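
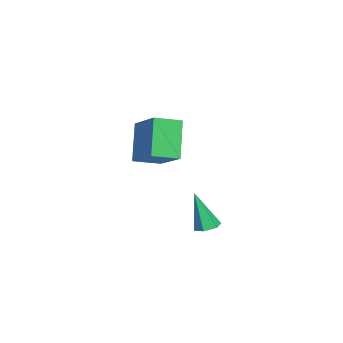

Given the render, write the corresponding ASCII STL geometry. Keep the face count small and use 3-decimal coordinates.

solid 
facet normal -0.001 0.287 -0.958
outer loop
vertex 2.687 1.915 -0.575
vertex 2.109 1.963 -0.56
vertex 2.441 2.418 -0.424
endloop
endfacet
facet normal 0.876 0.320 0.362
outer loop
vertex 2.687 1.915 -0.575
vertex 2.441 2.418 -0.424
vertex 2.111 1.417 1.26
endloop
endfacet
facet normal -0.001 0.287 -0.958
outer loop
vertex 2.441 2.418 -0.424
vertex 2.109 1.963 -0.56
vertex 1.863 2.466 -0.409
endloop
endfacet
facet normal 0.084 0.849 0.521
outer loop
vertex 2.441 2.418 -0.424
vertex 1.863 2.466 -0.409
vertex 2.111 1.417 1.26
endloop
endfacet
facet normal -0.002 0.287 -0.958
outer loop
vertex 1.863 2.466 -0.409
vertex 2.109 1.963 -0.56
vertex 1.531 2.01 -0.545
endloop
endfacet
facet normal -0.793 0.456 0.405
outer loop
vertex 1.863 2.466 -0.409
vertex 1.531 2.01 -0.545
vertex 2.111 1.417 1.26
endloop
endfacet
facet normal -0.002 0.287 -0.958
outer loop
vertex 1.531 2.01 -0.545
vertex 2.109 1.963 -0.56
vertex 1.777 1.507 -0.696
endloop
endfacet
facet normal -0.875 -0.466 0.128
outer loop
vertex 1.531 2.01 -0.545
vertex 1.777 1.507 -0.696
vertex 2.111 1.417 1.26
endloop
endfacet
facet normal -0.002 0.287 -0.958
outer loop
vertex 1.777 1.507 -0.696
vertex 2.109 1.963 -0.56
vertex 2.354 1.46 -0.711
endloop
endfacet
facet normal -0.082 -0.996 -0.032
outer loop
vertex 1.777 1.507 -0.696
vertex 2.354 1.46 -0.711
vertex 2.111 1.417 1.26
endloop
endfacet
facet normal -0.001 0.287 -0.958
outer loop
vertex 2.354 1.46 -0.711
vertex 2.109 1.963 -0.56
vertex 2.687 1.915 -0.575
endloop
endfacet
facet normal 0.792 -0.605 0.084
outer loop
vertex 2.354 1.46 -0.711
vertex 2.687 1.915 -0.575
vertex 2.111 1.417 1.26
endloop
endfacet
facet normal -0.704 -0.568 -0.426
outer loop
vertex -3.6 -2.362 3.026
vertex -4.297 -1.262 2.711
vertex -2.566 -2.243 1.156
endloop
endfacet
facet normal 0.520 -0.821 0.235
outer loop
vertex -1.123 -1.078 2.029
vertex -3.6 -2.362 3.026
vertex -2.566 -2.243 1.156
endloop
endfacet
facet normal -0.704 -0.568 -0.426
outer loop
vertex -2.566 -2.243 1.156
vertex -4.297 -1.262 2.711
vertex -3.263 -1.142 0.841
endloop
endfacet
facet normal 0.483 0.056 -0.874
outer loop
vertex -3.263 -1.142 0.841
vertex -1.123 -1.078 2.029
vertex -2.566 -2.243 1.156
endloop
endfacet
facet normal -0.483 -0.056 0.874
outer loop
vertex -3.6 -2.362 3.026
vertex -2.854 -0.097 3.584
vertex -4.297 -1.262 2.711
endloop
endfacet
facet normal 0.520 -0.821 0.235
outer loop
vertex -2.157 -1.198 3.899
vertex -3.6 -2.362 3.026
vertex -1.123 -1.078 2.029
endloop
endfacet
facet normal -0.483 -0.056 0.874
outer loop
vertex -2.157 -1.198 3.899
vertex -2.854 -0.097 3.584
vertex -3.6 -2.362 3.026
endloop
endfacet
facet normal -0.520 0.821 -0.235
outer loop
vertex -4.297 -1.262 2.711
vertex -2.854 -0.097 3.584
vertex -3.263 -1.142 0.841
endloop
endfacet
facet normal 0.483 0.056 -0.874
outer loop
vertex -1.82 0.022 1.714
vertex -1.123 -1.078 2.029
vertex -3.263 -1.142 0.841
endloop
endfacet
facet normal -0.520 0.821 -0.235
outer loop
vertex -3.263 -1.142 0.841
vertex -2.854 -0.097 3.584
vertex -1.82 0.022 1.714
endloop
endfacet
facet normal 0.704 0.568 0.426
outer loop
vertex -1.82 0.022 1.714
vertex -2.157 -1.198 3.899
vertex -1.123 -1.078 2.029
endloop
endfacet
facet normal 0.705 0.568 0.426
outer loop
vertex -2.854 -0.097 3.584
vertex -2.157 -1.198 3.899
vertex -1.82 0.022 1.714
endloop
endfacet

endsolid


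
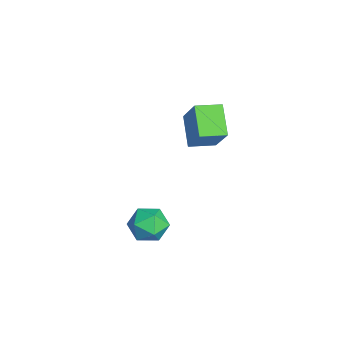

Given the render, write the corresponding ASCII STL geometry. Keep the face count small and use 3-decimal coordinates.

solid 
facet normal -0.596 -0.159 -0.787
outer loop
vertex -3.06 1.372 -1.849
vertex -3.171 2.309 -1.954
vertex -2.059 1.403 -2.613
endloop
endfacet
facet normal 0.116 -0.987 0.112
outer loop
vertex -1.129 1.651 -1.386
vertex -3.06 1.372 -1.849
vertex -2.059 1.403 -2.613
endloop
endfacet
facet normal -0.596 -0.159 -0.787
outer loop
vertex -2.059 1.403 -2.613
vertex -3.171 2.309 -1.954
vertex -2.17 2.341 -2.719
endloop
endfacet
facet normal 0.794 0.025 -0.607
outer loop
vertex -2.17 2.341 -2.719
vertex -1.129 1.651 -1.386
vertex -2.059 1.403 -2.613
endloop
endfacet
facet normal -0.794 -0.026 0.607
outer loop
vertex -3.06 1.372 -1.849
vertex -2.241 2.557 -0.727
vertex -3.171 2.309 -1.954
endloop
endfacet
facet normal 0.116 -0.987 0.111
outer loop
vertex -2.13 1.619 -0.621
vertex -3.06 1.372 -1.849
vertex -1.129 1.651 -1.386
endloop
endfacet
facet normal -0.794 -0.025 0.607
outer loop
vertex -2.13 1.619 -0.621
vertex -2.241 2.557 -0.727
vertex -3.06 1.372 -1.849
endloop
endfacet
facet normal -0.117 0.987 -0.111
outer loop
vertex -3.171 2.309 -1.954
vertex -2.241 2.557 -0.727
vertex -2.17 2.341 -2.719
endloop
endfacet
facet normal 0.794 0.026 -0.607
outer loop
vertex -1.24 2.588 -1.491
vertex -1.129 1.651 -1.386
vertex -2.17 2.341 -2.719
endloop
endfacet
facet normal -0.115 0.987 -0.111
outer loop
vertex -2.17 2.341 -2.719
vertex -2.241 2.557 -0.727
vertex -1.24 2.588 -1.491
endloop
endfacet
facet normal 0.596 0.159 0.787
outer loop
vertex -1.24 2.588 -1.491
vertex -2.13 1.619 -0.621
vertex -1.129 1.651 -1.386
endloop
endfacet
facet normal 0.596 0.159 0.787
outer loop
vertex -2.241 2.557 -0.727
vertex -2.13 1.619 -0.621
vertex -1.24 2.588 -1.491
endloop
endfacet
facet normal 0.111 0.866 -0.488
outer loop
vertex 1.839 -0.008 -3.881
vertex 1.161 0.178 -3.705
vertex 1.711 0.355 -3.266
endloop
endfacet
facet normal 0.734 0.640 -0.225
outer loop
vertex 1.839 -0.008 -3.881
vertex 1.711 0.355 -3.266
vertex 2.187 -0.193 -3.272
endloop
endfacet
facet normal 0.868 -0.005 -0.497
outer loop
vertex 1.839 -0.008 -3.881
vertex 2.187 -0.193 -3.272
vertex 1.931 -0.708 -3.714
endloop
endfacet
facet normal 0.326 -0.179 -0.928
outer loop
vertex 1.839 -0.008 -3.881
vertex 1.931 -0.708 -3.714
vertex 1.297 -0.479 -3.981
endloop
endfacet
facet normal -0.141 0.358 -0.923
outer loop
vertex 1.839 -0.008 -3.881
vertex 1.297 -0.479 -3.981
vertex 1.161 0.178 -3.705
endloop
endfacet
facet normal 0.664 0.571 0.483
outer loop
vertex 2.187 -0.193 -3.272
vertex 1.711 0.355 -3.266
vertex 1.723 -0.121 -2.719
endloop
endfacet
facet normal -0.346 0.936 0.056
outer loop
vertex 1.711 0.355 -3.266
vertex 1.161 0.178 -3.705
vertex 1.089 0.108 -2.986
endloop
endfacet
facet normal -0.753 0.116 -0.647
outer loop
vertex 1.161 0.178 -3.705
vertex 1.297 -0.479 -3.981
vertex 0.833 -0.407 -3.428
endloop
endfacet
facet normal 0.004 -0.754 -0.656
outer loop
vertex 1.297 -0.479 -3.981
vertex 1.931 -0.708 -3.714
vertex 1.309 -0.955 -3.434
endloop
endfacet
facet normal 0.880 -0.473 0.042
outer loop
vertex 1.931 -0.708 -3.714
vertex 2.187 -0.193 -3.272
vertex 1.859 -0.778 -2.995
endloop
endfacet
facet normal -0.326 0.179 0.928
outer loop
vertex 1.181 -0.592 -2.819
vertex 1.723 -0.121 -2.719
vertex 1.089 0.108 -2.986
endloop
endfacet
facet normal -0.868 0.005 0.497
outer loop
vertex 1.181 -0.592 -2.819
vertex 1.089 0.108 -2.986
vertex 0.833 -0.407 -3.428
endloop
endfacet
facet normal -0.734 -0.640 0.225
outer loop
vertex 1.181 -0.592 -2.819
vertex 0.833 -0.407 -3.428
vertex 1.309 -0.955 -3.434
endloop
endfacet
facet normal -0.111 -0.866 0.488
outer loop
vertex 1.181 -0.592 -2.819
vertex 1.309 -0.955 -3.434
vertex 1.859 -0.778 -2.995
endloop
endfacet
facet normal 0.141 -0.358 0.923
outer loop
vertex 1.181 -0.592 -2.819
vertex 1.859 -0.778 -2.995
vertex 1.723 -0.121 -2.719
endloop
endfacet
facet normal -0.004 0.754 0.656
outer loop
vertex 1.089 0.108 -2.986
vertex 1.723 -0.121 -2.719
vertex 1.711 0.355 -3.266
endloop
endfacet
facet normal -0.880 0.473 -0.042
outer loop
vertex 0.833 -0.407 -3.428
vertex 1.089 0.108 -2.986
vertex 1.161 0.178 -3.705
endloop
endfacet
facet normal -0.664 -0.571 -0.483
outer loop
vertex 1.309 -0.955 -3.434
vertex 0.833 -0.407 -3.428
vertex 1.297 -0.479 -3.981
endloop
endfacet
facet normal 0.346 -0.936 -0.056
outer loop
vertex 1.859 -0.778 -2.995
vertex 1.309 -0.955 -3.434
vertex 1.931 -0.708 -3.714
endloop
endfacet
facet normal 0.753 -0.116 0.647
outer loop
vertex 1.723 -0.121 -2.719
vertex 1.859 -0.778 -2.995
vertex 2.187 -0.193 -3.272
endloop
endfacet

endsolid


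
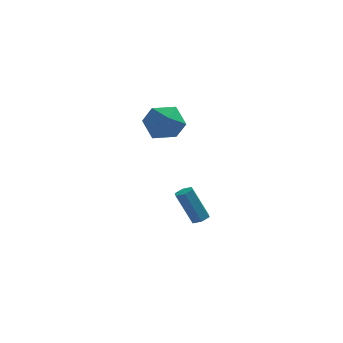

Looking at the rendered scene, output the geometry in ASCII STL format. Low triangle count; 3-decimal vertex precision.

solid 
facet normal -0.909 -0.168 0.380
outer loop
vertex -2.648 -1.296 2.838
vertex -2.337 -2.464 3.066
vertex -2.141 -1.598 3.917
endloop
endfacet
facet normal -0.714 0.512 0.479
outer loop
vertex -2.648 -1.296 2.838
vertex -2.141 -1.598 3.917
vertex -1.791 -0.57 3.34
endloop
endfacet
facet normal -0.581 0.798 -0.161
outer loop
vertex -2.648 -1.296 2.838
vertex -1.791 -0.57 3.34
vertex -1.772 -0.8 2.131
endloop
endfacet
facet normal -0.696 0.295 -0.655
outer loop
vertex -2.648 -1.296 2.838
vertex -1.772 -0.8 2.131
vertex -2.109 -1.971 1.962
endloop
endfacet
facet normal -0.898 -0.302 -0.320
outer loop
vertex -2.648 -1.296 2.838
vertex -2.109 -1.971 1.962
vertex -2.337 -2.464 3.066
endloop
endfacet
facet normal -0.106 0.514 0.851
outer loop
vertex -1.791 -0.57 3.34
vertex -2.141 -1.598 3.917
vertex -0.951 -1.289 3.878
endloop
endfacet
facet normal -0.422 -0.585 0.692
outer loop
vertex -2.141 -1.598 3.917
vertex -2.337 -2.464 3.066
vertex -1.288 -2.46 3.709
endloop
endfacet
facet normal -0.403 -0.802 -0.441
outer loop
vertex -2.337 -2.464 3.066
vertex -2.109 -1.971 1.962
vertex -1.269 -2.69 2.5
endloop
endfacet
facet normal -0.075 0.163 -0.984
outer loop
vertex -2.109 -1.971 1.962
vertex -1.772 -0.8 2.131
vertex -0.919 -1.662 1.923
endloop
endfacet
facet normal 0.109 0.977 -0.184
outer loop
vertex -1.772 -0.8 2.131
vertex -1.791 -0.57 3.34
vertex -0.723 -0.796 2.774
endloop
endfacet
facet normal 0.696 -0.295 0.655
outer loop
vertex -0.412 -1.964 3.002
vertex -0.951 -1.289 3.878
vertex -1.288 -2.46 3.709
endloop
endfacet
facet normal 0.581 -0.798 0.161
outer loop
vertex -0.412 -1.964 3.002
vertex -1.288 -2.46 3.709
vertex -1.269 -2.69 2.5
endloop
endfacet
facet normal 0.714 -0.512 -0.479
outer loop
vertex -0.412 -1.964 3.002
vertex -1.269 -2.69 2.5
vertex -0.919 -1.662 1.923
endloop
endfacet
facet normal 0.909 0.168 -0.380
outer loop
vertex -0.412 -1.964 3.002
vertex -0.919 -1.662 1.923
vertex -0.723 -0.796 2.774
endloop
endfacet
facet normal 0.898 0.302 0.320
outer loop
vertex -0.412 -1.964 3.002
vertex -0.723 -0.796 2.774
vertex -0.951 -1.289 3.878
endloop
endfacet
facet normal 0.075 -0.163 0.984
outer loop
vertex -1.288 -2.46 3.709
vertex -0.951 -1.289 3.878
vertex -2.141 -1.598 3.917
endloop
endfacet
facet normal -0.109 -0.977 0.184
outer loop
vertex -1.269 -2.69 2.5
vertex -1.288 -2.46 3.709
vertex -2.337 -2.464 3.066
endloop
endfacet
facet normal 0.106 -0.514 -0.851
outer loop
vertex -0.919 -1.662 1.923
vertex -1.269 -2.69 2.5
vertex -2.109 -1.971 1.962
endloop
endfacet
facet normal 0.422 0.585 -0.692
outer loop
vertex -0.723 -0.796 2.774
vertex -0.919 -1.662 1.923
vertex -1.772 -0.8 2.131
endloop
endfacet
facet normal 0.403 0.802 0.441
outer loop
vertex -0.951 -1.289 3.878
vertex -0.723 -0.796 2.774
vertex -1.791 -0.57 3.34
endloop
endfacet
facet normal 0.428 -0.162 -0.889
outer loop
vertex 0.779 -1.537 -4.084
vertex 0.321 -1.366 -4.336
vertex 0.717 -1.005 -4.211
endloop
endfacet
facet normal 0.897 0.199 0.396
outer loop
vertex 0.779 -1.537 -4.084
vertex 0.717 -1.005 -4.211
vertex -0.103 -1.205 -2.252
endloop
endfacet
facet normal 0.897 0.199 0.396
outer loop
vertex -0.103 -1.205 -2.252
vertex 0.717 -1.005 -4.211
vertex -0.165 -0.674 -2.379
endloop
endfacet
facet normal -0.428 0.163 0.889
outer loop
vertex -0.103 -1.205 -2.252
vertex -0.165 -0.674 -2.379
vertex -0.561 -1.034 -2.504
endloop
endfacet
facet normal 0.427 -0.161 -0.890
outer loop
vertex 0.717 -1.005 -4.211
vertex 0.321 -1.366 -4.336
vertex 0.259 -0.834 -4.462
endloop
endfacet
facet normal 0.350 0.937 -0.001
outer loop
vertex 0.717 -1.005 -4.211
vertex 0.259 -0.834 -4.462
vertex -0.165 -0.674 -2.379
endloop
endfacet
facet normal 0.350 0.937 -0.001
outer loop
vertex -0.165 -0.674 -2.379
vertex 0.259 -0.834 -4.462
vertex -0.623 -0.503 -2.63
endloop
endfacet
facet normal -0.427 0.161 0.890
outer loop
vertex -0.165 -0.674 -2.379
vertex -0.623 -0.503 -2.63
vertex -0.561 -1.034 -2.504
endloop
endfacet
facet normal 0.429 -0.161 -0.889
outer loop
vertex 0.259 -0.834 -4.462
vertex 0.321 -1.366 -4.336
vertex -0.137 -1.195 -4.588
endloop
endfacet
facet normal -0.546 0.738 -0.396
outer loop
vertex 0.259 -0.834 -4.462
vertex -0.137 -1.195 -4.588
vertex -0.623 -0.503 -2.63
endloop
endfacet
facet normal -0.545 0.739 -0.396
outer loop
vertex -0.623 -0.503 -2.63
vertex -0.137 -1.195 -4.588
vertex -1.019 -0.863 -2.756
endloop
endfacet
facet normal -0.429 0.161 0.889
outer loop
vertex -0.623 -0.503 -2.63
vertex -1.019 -0.863 -2.756
vertex -0.561 -1.034 -2.504
endloop
endfacet
facet normal 0.428 -0.163 -0.889
outer loop
vertex -0.137 -1.195 -4.588
vertex 0.321 -1.366 -4.336
vertex -0.075 -1.726 -4.461
endloop
endfacet
facet normal -0.897 -0.199 -0.396
outer loop
vertex -0.137 -1.195 -4.588
vertex -0.075 -1.726 -4.461
vertex -1.019 -0.863 -2.756
endloop
endfacet
facet normal -0.897 -0.199 -0.396
outer loop
vertex -1.019 -0.863 -2.756
vertex -0.075 -1.726 -4.461
vertex -0.957 -1.395 -2.629
endloop
endfacet
facet normal -0.428 0.162 0.889
outer loop
vertex -1.019 -0.863 -2.756
vertex -0.957 -1.395 -2.629
vertex -0.561 -1.034 -2.504
endloop
endfacet
facet normal 0.427 -0.161 -0.890
outer loop
vertex -0.075 -1.726 -4.461
vertex 0.321 -1.366 -4.336
vertex 0.383 -1.897 -4.21
endloop
endfacet
facet normal -0.350 -0.937 0.001
outer loop
vertex -0.075 -1.726 -4.461
vertex 0.383 -1.897 -4.21
vertex -0.957 -1.395 -2.629
endloop
endfacet
facet normal -0.350 -0.937 0.001
outer loop
vertex -0.957 -1.395 -2.629
vertex 0.383 -1.897 -4.21
vertex -0.499 -1.566 -2.378
endloop
endfacet
facet normal -0.427 0.161 0.890
outer loop
vertex -0.957 -1.395 -2.629
vertex -0.499 -1.566 -2.378
vertex -0.561 -1.034 -2.504
endloop
endfacet
facet normal 0.429 -0.161 -0.889
outer loop
vertex 0.383 -1.897 -4.21
vertex 0.321 -1.366 -4.336
vertex 0.779 -1.537 -4.084
endloop
endfacet
facet normal 0.545 -0.739 0.396
outer loop
vertex 0.383 -1.897 -4.21
vertex 0.779 -1.537 -4.084
vertex -0.499 -1.566 -2.378
endloop
endfacet
facet normal 0.546 -0.738 0.397
outer loop
vertex -0.499 -1.566 -2.378
vertex 0.779 -1.537 -4.084
vertex -0.103 -1.205 -2.252
endloop
endfacet
facet normal -0.429 0.161 0.889
outer loop
vertex -0.499 -1.566 -2.378
vertex -0.103 -1.205 -2.252
vertex -0.561 -1.034 -2.504
endloop
endfacet

endsolid


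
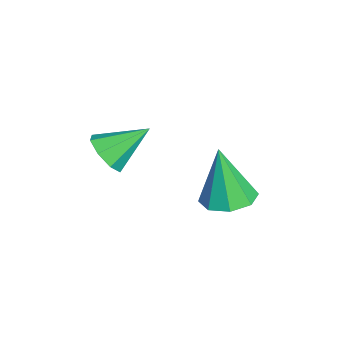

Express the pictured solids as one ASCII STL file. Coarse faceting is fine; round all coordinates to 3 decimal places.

solid 
facet normal 0.189 -0.799 -0.570
outer loop
vertex 2.274 -3.628 0.02
vertex 1.776 -3.461 -0.379
vertex 2.421 -3.325 -0.356
endloop
endfacet
facet normal 0.773 0.311 0.553
outer loop
vertex 2.274 -3.628 0.02
vertex 2.421 -3.325 -0.356
vertex 1.524 -2.399 0.379
endloop
endfacet
facet normal 0.189 -0.799 -0.570
outer loop
vertex 2.421 -3.325 -0.356
vertex 1.776 -3.461 -0.379
vertex 2.191 -3.101 -0.746
endloop
endfacet
facet normal 0.712 0.702 -0.016
outer loop
vertex 2.421 -3.325 -0.356
vertex 2.191 -3.101 -0.746
vertex 1.524 -2.399 0.379
endloop
endfacet
facet normal 0.190 -0.800 -0.570
outer loop
vertex 2.191 -3.101 -0.746
vertex 1.776 -3.461 -0.379
vertex 1.717 -3.089 -0.921
endloop
endfacet
facet normal 0.184 0.879 -0.439
outer loop
vertex 2.191 -3.101 -0.746
vertex 1.717 -3.089 -0.921
vertex 1.524 -2.399 0.379
endloop
endfacet
facet normal 0.191 -0.799 -0.570
outer loop
vertex 1.717 -3.089 -0.921
vertex 1.776 -3.461 -0.379
vertex 1.278 -3.295 -0.779
endloop
endfacet
facet normal -0.495 0.735 -0.464
outer loop
vertex 1.717 -3.089 -0.921
vertex 1.278 -3.295 -0.779
vertex 1.524 -2.399 0.379
endloop
endfacet
facet normal 0.191 -0.799 -0.570
outer loop
vertex 1.278 -3.295 -0.779
vertex 1.776 -3.461 -0.379
vertex 1.131 -3.598 -0.403
endloop
endfacet
facet normal -0.931 0.356 -0.077
outer loop
vertex 1.278 -3.295 -0.779
vertex 1.131 -3.598 -0.403
vertex 1.524 -2.399 0.379
endloop
endfacet
facet normal 0.191 -0.799 -0.570
outer loop
vertex 1.131 -3.598 -0.403
vertex 1.776 -3.461 -0.379
vertex 1.362 -3.821 -0.013
endloop
endfacet
facet normal -0.869 -0.037 0.494
outer loop
vertex 1.131 -3.598 -0.403
vertex 1.362 -3.821 -0.013
vertex 1.524 -2.399 0.379
endloop
endfacet
facet normal 0.189 -0.799 -0.572
outer loop
vertex 1.362 -3.821 -0.013
vertex 1.776 -3.461 -0.379
vertex 1.836 -3.834 0.162
endloop
endfacet
facet normal -0.344 -0.213 0.915
outer loop
vertex 1.362 -3.821 -0.013
vertex 1.836 -3.834 0.162
vertex 1.524 -2.399 0.379
endloop
endfacet
facet normal 0.190 -0.798 -0.571
outer loop
vertex 1.836 -3.834 0.162
vertex 1.776 -3.461 -0.379
vertex 2.274 -3.628 0.02
endloop
endfacet
facet normal 0.337 -0.069 0.939
outer loop
vertex 1.836 -3.834 0.162
vertex 2.274 -3.628 0.02
vertex 1.524 -2.399 0.379
endloop
endfacet
facet normal 0.127 0.152 -0.980
outer loop
vertex 1.708 -0.956 -2.602
vertex 1.131 -0.446 -2.598
vertex 1.893 -0.408 -2.493
endloop
endfacet
facet normal 0.824 -0.364 0.434
outer loop
vertex 1.708 -0.956 -2.602
vertex 1.893 -0.408 -2.493
vertex 0.909 -0.714 -0.882
endloop
endfacet
facet normal 0.127 0.153 -0.980
outer loop
vertex 1.893 -0.408 -2.493
vertex 1.131 -0.446 -2.598
vertex 1.632 0.118 -2.445
endloop
endfacet
facet normal 0.774 0.335 0.537
outer loop
vertex 1.893 -0.408 -2.493
vertex 1.632 0.118 -2.445
vertex 0.909 -0.714 -0.882
endloop
endfacet
facet normal 0.127 0.153 -0.980
outer loop
vertex 1.632 0.118 -2.445
vertex 1.131 -0.446 -2.598
vertex 1.077 0.314 -2.486
endloop
endfacet
facet normal 0.244 0.805 0.541
outer loop
vertex 1.632 0.118 -2.445
vertex 1.077 0.314 -2.486
vertex 0.909 -0.714 -0.882
endloop
endfacet
facet normal 0.127 0.153 -0.980
outer loop
vertex 1.077 0.314 -2.486
vertex 1.131 -0.446 -2.598
vertex 0.554 0.064 -2.593
endloop
endfacet
facet normal -0.459 0.769 0.445
outer loop
vertex 1.077 0.314 -2.486
vertex 0.554 0.064 -2.593
vertex 0.909 -0.714 -0.882
endloop
endfacet
facet normal 0.126 0.152 -0.980
outer loop
vertex 0.554 0.064 -2.593
vertex 1.131 -0.446 -2.598
vertex 0.369 -0.485 -2.702
endloop
endfacet
facet normal -0.919 0.249 0.304
outer loop
vertex 0.554 0.064 -2.593
vertex 0.369 -0.485 -2.702
vertex 0.909 -0.714 -0.882
endloop
endfacet
facet normal 0.126 0.154 -0.980
outer loop
vertex 0.369 -0.485 -2.702
vertex 1.131 -0.446 -2.598
vertex 0.631 -1.011 -2.751
endloop
endfacet
facet normal -0.869 -0.452 0.201
outer loop
vertex 0.369 -0.485 -2.702
vertex 0.631 -1.011 -2.751
vertex 0.909 -0.714 -0.882
endloop
endfacet
facet normal 0.128 0.152 -0.980
outer loop
vertex 0.631 -1.011 -2.751
vertex 1.131 -0.446 -2.598
vertex 1.185 -1.206 -2.709
endloop
endfacet
facet normal -0.339 -0.920 0.197
outer loop
vertex 0.631 -1.011 -2.751
vertex 1.185 -1.206 -2.709
vertex 0.909 -0.714 -0.882
endloop
endfacet
facet normal 0.128 0.152 -0.980
outer loop
vertex 1.185 -1.206 -2.709
vertex 1.131 -0.446 -2.598
vertex 1.708 -0.956 -2.602
endloop
endfacet
facet normal 0.363 -0.885 0.293
outer loop
vertex 1.185 -1.206 -2.709
vertex 1.708 -0.956 -2.602
vertex 0.909 -0.714 -0.882
endloop
endfacet

endsolid


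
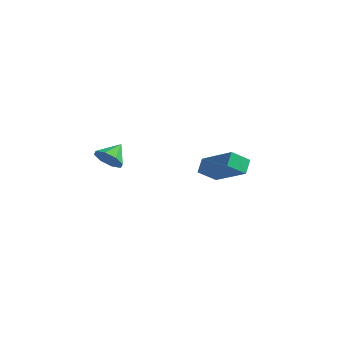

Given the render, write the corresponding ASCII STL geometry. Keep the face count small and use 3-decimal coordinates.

solid 
facet normal -0.499 -0.636 0.589
outer loop
vertex 2.696 1.771 2.183
vertex 0.868 2.143 1.037
vertex 2.894 1.131 1.66
endloop
endfacet
facet normal 0.835 -0.169 0.523
outer loop
vertex 3.432 1.817 1.023
vertex 2.696 1.771 2.183
vertex 2.894 1.131 1.66
endloop
endfacet
facet normal -0.499 -0.635 0.590
outer loop
vertex 2.894 1.131 1.66
vertex 0.868 2.143 1.037
vertex 1.065 1.503 0.514
endloop
endfacet
facet normal 0.232 -0.753 -0.615
outer loop
vertex 1.065 1.503 0.514
vertex 3.432 1.817 1.023
vertex 2.894 1.131 1.66
endloop
endfacet
facet normal -0.232 0.753 0.615
outer loop
vertex 2.696 1.771 2.183
vertex 1.406 2.829 0.4
vertex 0.868 2.143 1.037
endloop
endfacet
facet normal 0.835 -0.170 0.523
outer loop
vertex 3.235 2.457 1.546
vertex 2.696 1.771 2.183
vertex 3.432 1.817 1.023
endloop
endfacet
facet normal -0.232 0.754 0.615
outer loop
vertex 3.235 2.457 1.546
vertex 1.406 2.829 0.4
vertex 2.696 1.771 2.183
endloop
endfacet
facet normal -0.835 0.170 -0.523
outer loop
vertex 0.868 2.143 1.037
vertex 1.406 2.829 0.4
vertex 1.065 1.503 0.514
endloop
endfacet
facet normal 0.232 -0.754 -0.615
outer loop
vertex 1.604 2.189 -0.123
vertex 3.432 1.817 1.023
vertex 1.065 1.503 0.514
endloop
endfacet
facet normal -0.835 0.170 -0.524
outer loop
vertex 1.065 1.503 0.514
vertex 1.406 2.829 0.4
vertex 1.604 2.189 -0.123
endloop
endfacet
facet normal 0.499 0.635 -0.590
outer loop
vertex 1.604 2.189 -0.123
vertex 3.235 2.457 1.546
vertex 3.432 1.817 1.023
endloop
endfacet
facet normal 0.499 0.636 -0.589
outer loop
vertex 1.406 2.829 0.4
vertex 3.235 2.457 1.546
vertex 1.604 2.189 -0.123
endloop
endfacet
facet normal -0.021 -0.854 -0.520
outer loop
vertex 1.031 -4.054 3.446
vertex 0.309 -4.098 3.547
vertex 0.742 -3.8 3.04
endloop
endfacet
facet normal 0.731 0.675 -0.098
outer loop
vertex 1.031 -4.054 3.446
vertex 0.742 -3.8 3.04
vertex 0.331 -3.202 4.093
endloop
endfacet
facet normal -0.021 -0.854 -0.520
outer loop
vertex 0.742 -3.8 3.04
vertex 0.309 -4.098 3.547
vertex 0.2 -3.721 2.932
endloop
endfacet
facet normal 0.212 0.883 -0.419
outer loop
vertex 0.742 -3.8 3.04
vertex 0.2 -3.721 2.932
vertex 0.331 -3.202 4.093
endloop
endfacet
facet normal -0.019 -0.854 -0.520
outer loop
vertex 0.2 -3.721 2.932
vertex 0.309 -4.098 3.547
vertex -0.278 -3.863 3.183
endloop
endfacet
facet normal -0.424 0.844 -0.329
outer loop
vertex 0.2 -3.721 2.932
vertex -0.278 -3.863 3.183
vertex 0.331 -3.202 4.093
endloop
endfacet
facet normal -0.021 -0.855 -0.519
outer loop
vertex -0.278 -3.863 3.183
vertex 0.309 -4.098 3.547
vertex -0.412 -4.142 3.648
endloop
endfacet
facet normal -0.805 0.581 0.117
outer loop
vertex -0.278 -3.863 3.183
vertex -0.412 -4.142 3.648
vertex 0.331 -3.202 4.093
endloop
endfacet
facet normal -0.021 -0.854 -0.520
outer loop
vertex -0.412 -4.142 3.648
vertex 0.309 -4.098 3.547
vertex -0.124 -4.396 4.054
endloop
endfacet
facet normal -0.710 0.249 0.659
outer loop
vertex -0.412 -4.142 3.648
vertex -0.124 -4.396 4.054
vertex 0.331 -3.202 4.093
endloop
endfacet
facet normal -0.022 -0.853 -0.521
outer loop
vertex -0.124 -4.396 4.054
vertex 0.309 -4.098 3.547
vertex 0.418 -4.476 4.162
endloop
endfacet
facet normal -0.190 0.040 0.981
outer loop
vertex -0.124 -4.396 4.054
vertex 0.418 -4.476 4.162
vertex 0.331 -3.202 4.093
endloop
endfacet
facet normal -0.020 -0.853 -0.521
outer loop
vertex 0.418 -4.476 4.162
vertex 0.309 -4.098 3.547
vertex 0.897 -4.334 3.911
endloop
endfacet
facet normal 0.444 0.079 0.892
outer loop
vertex 0.418 -4.476 4.162
vertex 0.897 -4.334 3.911
vertex 0.331 -3.202 4.093
endloop
endfacet
facet normal -0.021 -0.854 -0.520
outer loop
vertex 0.897 -4.334 3.911
vertex 0.309 -4.098 3.547
vertex 1.031 -4.054 3.446
endloop
endfacet
facet normal 0.828 0.342 0.445
outer loop
vertex 0.897 -4.334 3.911
vertex 1.031 -4.054 3.446
vertex 0.331 -3.202 4.093
endloop
endfacet

endsolid


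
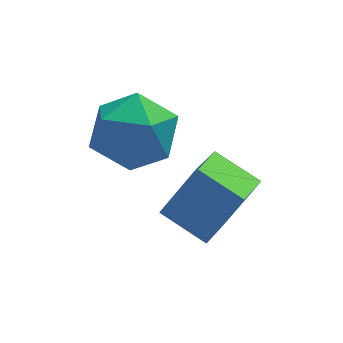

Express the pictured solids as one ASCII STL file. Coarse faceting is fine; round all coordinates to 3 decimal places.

solid 
facet normal -0.701 0.602 0.382
outer loop
vertex -1.688 -2.65 3.49
vertex -1.048 -1.55 2.93
vertex -2.571 -2.822 2.142
endloop
endfacet
facet normal -0.461 -0.791 0.403
outer loop
vertex -1.632 -3.63 1.63
vertex -1.688 -2.65 3.49
vertex -2.571 -2.822 2.142
endloop
endfacet
facet normal -0.701 0.603 0.382
outer loop
vertex -2.571 -2.822 2.142
vertex -1.048 -1.55 2.93
vertex -1.931 -1.723 1.582
endloop
endfacet
facet normal -0.545 -0.106 -0.832
outer loop
vertex -1.931 -1.723 1.582
vertex -1.632 -3.63 1.63
vertex -2.571 -2.822 2.142
endloop
endfacet
facet normal 0.545 0.106 0.832
outer loop
vertex -1.688 -2.65 3.49
vertex -0.109 -2.358 2.418
vertex -1.048 -1.55 2.93
endloop
endfacet
facet normal -0.460 -0.791 0.403
outer loop
vertex -0.749 -3.457 2.978
vertex -1.688 -2.65 3.49
vertex -1.632 -3.63 1.63
endloop
endfacet
facet normal 0.545 0.106 0.832
outer loop
vertex -0.749 -3.457 2.978
vertex -0.109 -2.358 2.418
vertex -1.688 -2.65 3.49
endloop
endfacet
facet normal 0.461 0.791 -0.403
outer loop
vertex -1.048 -1.55 2.93
vertex -0.109 -2.358 2.418
vertex -1.931 -1.723 1.582
endloop
endfacet
facet normal -0.545 -0.106 -0.832
outer loop
vertex -0.992 -2.53 1.07
vertex -1.632 -3.63 1.63
vertex -1.931 -1.723 1.582
endloop
endfacet
facet normal 0.460 0.791 -0.403
outer loop
vertex -1.931 -1.723 1.582
vertex -0.109 -2.358 2.418
vertex -0.992 -2.53 1.07
endloop
endfacet
facet normal 0.701 -0.602 -0.382
outer loop
vertex -0.992 -2.53 1.07
vertex -0.749 -3.457 2.978
vertex -1.632 -3.63 1.63
endloop
endfacet
facet normal 0.701 -0.603 -0.382
outer loop
vertex -0.109 -2.358 2.418
vertex -0.749 -3.457 2.978
vertex -0.992 -2.53 1.07
endloop
endfacet
facet normal -0.760 0.553 -0.341
outer loop
vertex -3.205 -0.64 2.964
vertex -3.963 -1.385 3.446
vertex -3.573 -0.471 4.058
endloop
endfacet
facet normal -0.188 0.959 -0.211
outer loop
vertex -3.205 -0.64 2.964
vertex -3.573 -0.471 4.058
vertex -2.449 -0.31 3.79
endloop
endfacet
facet normal 0.352 0.713 -0.607
outer loop
vertex -3.205 -0.64 2.964
vertex -2.449 -0.31 3.79
vertex -2.144 -1.124 3.011
endloop
endfacet
facet normal 0.114 0.154 -0.981
outer loop
vertex -3.205 -0.64 2.964
vertex -2.144 -1.124 3.011
vertex -3.08 -1.788 2.798
endloop
endfacet
facet normal -0.574 0.056 -0.817
outer loop
vertex -3.205 -0.64 2.964
vertex -3.08 -1.788 2.798
vertex -3.963 -1.385 3.446
endloop
endfacet
facet normal -0.012 0.879 0.477
outer loop
vertex -2.449 -0.31 3.79
vertex -3.573 -0.471 4.058
vertex -2.74 -0.852 4.782
endloop
endfacet
facet normal -0.938 0.222 0.266
outer loop
vertex -3.573 -0.471 4.058
vertex -3.963 -1.385 3.446
vertex -3.676 -1.516 4.569
endloop
endfacet
facet normal -0.637 -0.583 -0.505
outer loop
vertex -3.963 -1.385 3.446
vertex -3.08 -1.788 2.798
vertex -3.371 -2.33 3.79
endloop
endfacet
facet normal 0.476 -0.424 -0.771
outer loop
vertex -3.08 -1.788 2.798
vertex -2.144 -1.124 3.011
vertex -2.247 -2.169 3.522
endloop
endfacet
facet normal 0.862 0.480 -0.164
outer loop
vertex -2.144 -1.124 3.011
vertex -2.449 -0.31 3.79
vertex -1.857 -1.255 4.134
endloop
endfacet
facet normal -0.114 -0.154 0.981
outer loop
vertex -2.615 -2.0 4.616
vertex -2.74 -0.852 4.782
vertex -3.676 -1.516 4.569
endloop
endfacet
facet normal -0.352 -0.713 0.607
outer loop
vertex -2.615 -2.0 4.616
vertex -3.676 -1.516 4.569
vertex -3.371 -2.33 3.79
endloop
endfacet
facet normal 0.188 -0.959 0.211
outer loop
vertex -2.615 -2.0 4.616
vertex -3.371 -2.33 3.79
vertex -2.247 -2.169 3.522
endloop
endfacet
facet normal 0.760 -0.553 0.341
outer loop
vertex -2.615 -2.0 4.616
vertex -2.247 -2.169 3.522
vertex -1.857 -1.255 4.134
endloop
endfacet
facet normal 0.574 -0.056 0.817
outer loop
vertex -2.615 -2.0 4.616
vertex -1.857 -1.255 4.134
vertex -2.74 -0.852 4.782
endloop
endfacet
facet normal -0.476 0.424 0.771
outer loop
vertex -3.676 -1.516 4.569
vertex -2.74 -0.852 4.782
vertex -3.573 -0.471 4.058
endloop
endfacet
facet normal -0.862 -0.480 0.164
outer loop
vertex -3.371 -2.33 3.79
vertex -3.676 -1.516 4.569
vertex -3.963 -1.385 3.446
endloop
endfacet
facet normal 0.012 -0.879 -0.477
outer loop
vertex -2.247 -2.169 3.522
vertex -3.371 -2.33 3.79
vertex -3.08 -1.788 2.798
endloop
endfacet
facet normal 0.938 -0.222 -0.266
outer loop
vertex -1.857 -1.255 4.134
vertex -2.247 -2.169 3.522
vertex -2.144 -1.124 3.011
endloop
endfacet
facet normal 0.637 0.583 0.505
outer loop
vertex -2.74 -0.852 4.782
vertex -1.857 -1.255 4.134
vertex -2.449 -0.31 3.79
endloop
endfacet

endsolid


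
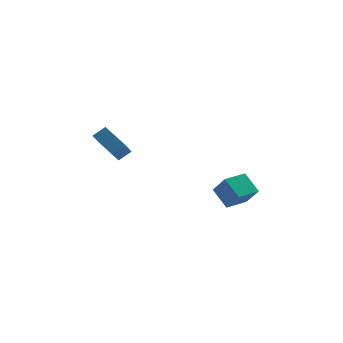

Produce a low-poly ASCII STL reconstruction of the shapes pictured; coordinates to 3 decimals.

solid 
facet normal -0.887 -0.455 0.078
outer loop
vertex 2.449 2.007 -0.08
vertex 1.967 2.741 -1.271
vertex 2.934 0.912 -0.95
endloop
endfacet
facet normal 0.326 -0.495 0.805
outer loop
vertex 4.273 1.599 -1.069
vertex 2.449 2.007 -0.08
vertex 2.934 0.912 -0.95
endloop
endfacet
facet normal -0.887 -0.455 0.079
outer loop
vertex 2.934 0.912 -0.95
vertex 1.967 2.741 -1.271
vertex 2.451 1.646 -2.141
endloop
endfacet
facet normal 0.327 -0.739 -0.588
outer loop
vertex 2.451 1.646 -2.141
vertex 4.273 1.599 -1.069
vertex 2.934 0.912 -0.95
endloop
endfacet
facet normal -0.327 0.740 0.588
outer loop
vertex 2.449 2.007 -0.08
vertex 3.306 3.428 -1.39
vertex 1.967 2.741 -1.271
endloop
endfacet
facet normal 0.326 -0.496 0.805
outer loop
vertex 3.789 2.694 -0.199
vertex 2.449 2.007 -0.08
vertex 4.273 1.599 -1.069
endloop
endfacet
facet normal -0.327 0.740 0.588
outer loop
vertex 3.789 2.694 -0.199
vertex 3.306 3.428 -1.39
vertex 2.449 2.007 -0.08
endloop
endfacet
facet normal -0.326 0.496 -0.805
outer loop
vertex 1.967 2.741 -1.271
vertex 3.306 3.428 -1.39
vertex 2.451 1.646 -2.141
endloop
endfacet
facet normal 0.327 -0.740 -0.588
outer loop
vertex 3.791 2.333 -2.26
vertex 4.273 1.599 -1.069
vertex 2.451 1.646 -2.141
endloop
endfacet
facet normal -0.326 0.496 -0.805
outer loop
vertex 2.451 1.646 -2.141
vertex 3.306 3.428 -1.39
vertex 3.791 2.333 -2.26
endloop
endfacet
facet normal 0.887 0.455 -0.079
outer loop
vertex 3.791 2.333 -2.26
vertex 3.789 2.694 -0.199
vertex 4.273 1.599 -1.069
endloop
endfacet
facet normal 0.887 0.455 -0.079
outer loop
vertex 3.306 3.428 -1.39
vertex 3.789 2.694 -0.199
vertex 3.791 2.333 -2.26
endloop
endfacet
facet normal -0.360 -0.593 0.720
outer loop
vertex -4.104 2.399 4.654
vertex -4.843 2.25 4.162
vertex -3.312 0.988 3.889
endloop
endfacet
facet normal 0.821 0.165 0.546
outer loop
vertex -2.837 1.77 2.938
vertex -4.104 2.399 4.654
vertex -3.312 0.988 3.889
endloop
endfacet
facet normal -0.360 -0.592 0.721
outer loop
vertex -3.312 0.988 3.889
vertex -4.843 2.25 4.162
vertex -4.051 0.839 3.398
endloop
endfacet
facet normal 0.443 -0.788 -0.427
outer loop
vertex -4.051 0.839 3.398
vertex -2.837 1.77 2.938
vertex -3.312 0.988 3.889
endloop
endfacet
facet normal -0.443 0.788 0.427
outer loop
vertex -4.104 2.399 4.654
vertex -4.368 3.032 3.211
vertex -4.843 2.25 4.162
endloop
endfacet
facet normal 0.821 0.166 0.546
outer loop
vertex -3.629 3.181 3.702
vertex -4.104 2.399 4.654
vertex -2.837 1.77 2.938
endloop
endfacet
facet normal -0.443 0.789 0.427
outer loop
vertex -3.629 3.181 3.702
vertex -4.368 3.032 3.211
vertex -4.104 2.399 4.654
endloop
endfacet
facet normal -0.821 -0.165 -0.546
outer loop
vertex -4.843 2.25 4.162
vertex -4.368 3.032 3.211
vertex -4.051 0.839 3.398
endloop
endfacet
facet normal 0.443 -0.788 -0.427
outer loop
vertex -3.576 1.621 2.446
vertex -2.837 1.77 2.938
vertex -4.051 0.839 3.398
endloop
endfacet
facet normal -0.822 -0.165 -0.546
outer loop
vertex -4.051 0.839 3.398
vertex -4.368 3.032 3.211
vertex -3.576 1.621 2.446
endloop
endfacet
facet normal 0.360 0.592 -0.721
outer loop
vertex -3.576 1.621 2.446
vertex -3.629 3.181 3.702
vertex -2.837 1.77 2.938
endloop
endfacet
facet normal 0.359 0.593 -0.721
outer loop
vertex -4.368 3.032 3.211
vertex -3.629 3.181 3.702
vertex -3.576 1.621 2.446
endloop
endfacet

endsolid


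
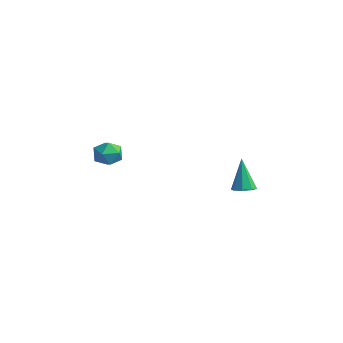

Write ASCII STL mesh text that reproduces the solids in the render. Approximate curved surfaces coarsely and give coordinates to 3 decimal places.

solid 
facet normal 0.239 -0.069 -0.969
outer loop
vertex 2.064 3.167 -1.238
vertex 1.541 3.588 -1.397
vertex 2.207 3.676 -1.239
endloop
endfacet
facet normal 0.823 -0.230 0.519
outer loop
vertex 2.064 3.167 -1.238
vertex 2.207 3.676 -1.239
vertex 1.039 3.732 0.637
endloop
endfacet
facet normal 0.239 -0.068 -0.969
outer loop
vertex 2.207 3.676 -1.239
vertex 1.541 3.588 -1.397
vertex 1.96 4.133 -1.332
endloop
endfacet
facet normal 0.745 0.494 0.449
outer loop
vertex 2.207 3.676 -1.239
vertex 1.96 4.133 -1.332
vertex 1.039 3.732 0.637
endloop
endfacet
facet normal 0.238 -0.068 -0.969
outer loop
vertex 1.96 4.133 -1.332
vertex 1.541 3.588 -1.397
vertex 1.467 4.271 -1.463
endloop
endfacet
facet normal 0.189 0.941 0.280
outer loop
vertex 1.96 4.133 -1.332
vertex 1.467 4.271 -1.463
vertex 1.039 3.732 0.637
endloop
endfacet
facet normal 0.240 -0.068 -0.968
outer loop
vertex 1.467 4.271 -1.463
vertex 1.541 3.588 -1.397
vertex 1.018 4.01 -1.556
endloop
endfacet
facet normal -0.517 0.849 0.113
outer loop
vertex 1.467 4.271 -1.463
vertex 1.018 4.01 -1.556
vertex 1.039 3.732 0.637
endloop
endfacet
facet normal 0.239 -0.069 -0.969
outer loop
vertex 1.018 4.01 -1.556
vertex 1.541 3.588 -1.397
vertex 0.875 3.501 -1.555
endloop
endfacet
facet normal -0.962 0.270 0.043
outer loop
vertex 1.018 4.01 -1.556
vertex 0.875 3.501 -1.555
vertex 1.039 3.732 0.637
endloop
endfacet
facet normal 0.239 -0.068 -0.969
outer loop
vertex 0.875 3.501 -1.555
vertex 1.541 3.588 -1.397
vertex 1.122 3.044 -1.462
endloop
endfacet
facet normal -0.884 -0.454 0.114
outer loop
vertex 0.875 3.501 -1.555
vertex 1.122 3.044 -1.462
vertex 1.039 3.732 0.637
endloop
endfacet
facet normal 0.238 -0.068 -0.969
outer loop
vertex 1.122 3.044 -1.462
vertex 1.541 3.588 -1.397
vertex 1.615 2.906 -1.331
endloop
endfacet
facet normal -0.327 -0.902 0.283
outer loop
vertex 1.122 3.044 -1.462
vertex 1.615 2.906 -1.331
vertex 1.039 3.732 0.637
endloop
endfacet
facet normal 0.240 -0.068 -0.968
outer loop
vertex 1.615 2.906 -1.331
vertex 1.541 3.588 -1.397
vertex 2.064 3.167 -1.238
endloop
endfacet
facet normal 0.377 -0.809 0.450
outer loop
vertex 1.615 2.906 -1.331
vertex 2.064 3.167 -1.238
vertex 1.039 3.732 0.637
endloop
endfacet
facet normal -0.962 0.272 0.002
outer loop
vertex -0.505 -3.1 1.866
vertex -0.745 -3.95 1.887
vertex -0.618 -3.507 2.641
endloop
endfacet
facet normal -0.558 0.766 0.321
outer loop
vertex -0.505 -3.1 1.866
vertex -0.618 -3.507 2.641
vertex 0.066 -2.96 2.525
endloop
endfacet
facet normal -0.069 0.986 -0.150
outer loop
vertex -0.505 -3.1 1.866
vertex 0.066 -2.96 2.525
vertex 0.362 -3.065 1.7
endloop
endfacet
facet normal -0.171 0.629 -0.758
outer loop
vertex -0.505 -3.1 1.866
vertex 0.362 -3.065 1.7
vertex -0.139 -3.676 1.306
endloop
endfacet
facet normal -0.723 0.188 -0.665
outer loop
vertex -0.505 -3.1 1.866
vertex -0.139 -3.676 1.306
vertex -0.745 -3.95 1.887
endloop
endfacet
facet normal -0.216 0.454 0.865
outer loop
vertex 0.066 -2.96 2.525
vertex -0.618 -3.507 2.641
vertex 0.179 -3.724 2.954
endloop
endfacet
facet normal -0.871 -0.346 0.350
outer loop
vertex -0.618 -3.507 2.641
vertex -0.745 -3.95 1.887
vertex -0.322 -4.335 2.56
endloop
endfacet
facet normal -0.483 -0.482 -0.731
outer loop
vertex -0.745 -3.95 1.887
vertex -0.139 -3.676 1.306
vertex -0.026 -4.44 1.735
endloop
endfacet
facet normal 0.410 0.233 -0.882
outer loop
vertex -0.139 -3.676 1.306
vertex 0.362 -3.065 1.7
vertex 0.658 -3.893 1.619
endloop
endfacet
facet normal 0.575 0.812 0.103
outer loop
vertex 0.362 -3.065 1.7
vertex 0.066 -2.96 2.525
vertex 0.785 -3.45 2.373
endloop
endfacet
facet normal 0.171 -0.629 0.758
outer loop
vertex 0.545 -4.3 2.394
vertex 0.179 -3.724 2.954
vertex -0.322 -4.335 2.56
endloop
endfacet
facet normal 0.069 -0.986 0.150
outer loop
vertex 0.545 -4.3 2.394
vertex -0.322 -4.335 2.56
vertex -0.026 -4.44 1.735
endloop
endfacet
facet normal 0.558 -0.766 -0.321
outer loop
vertex 0.545 -4.3 2.394
vertex -0.026 -4.44 1.735
vertex 0.658 -3.893 1.619
endloop
endfacet
facet normal 0.962 -0.272 -0.002
outer loop
vertex 0.545 -4.3 2.394
vertex 0.658 -3.893 1.619
vertex 0.785 -3.45 2.373
endloop
endfacet
facet normal 0.723 -0.188 0.665
outer loop
vertex 0.545 -4.3 2.394
vertex 0.785 -3.45 2.373
vertex 0.179 -3.724 2.954
endloop
endfacet
facet normal -0.410 -0.233 0.882
outer loop
vertex -0.322 -4.335 2.56
vertex 0.179 -3.724 2.954
vertex -0.618 -3.507 2.641
endloop
endfacet
facet normal -0.575 -0.812 -0.103
outer loop
vertex -0.026 -4.44 1.735
vertex -0.322 -4.335 2.56
vertex -0.745 -3.95 1.887
endloop
endfacet
facet normal 0.216 -0.454 -0.865
outer loop
vertex 0.658 -3.893 1.619
vertex -0.026 -4.44 1.735
vertex -0.139 -3.676 1.306
endloop
endfacet
facet normal 0.871 0.346 -0.350
outer loop
vertex 0.785 -3.45 2.373
vertex 0.658 -3.893 1.619
vertex 0.362 -3.065 1.7
endloop
endfacet
facet normal 0.483 0.482 0.731
outer loop
vertex 0.179 -3.724 2.954
vertex 0.785 -3.45 2.373
vertex 0.066 -2.96 2.525
endloop
endfacet

endsolid


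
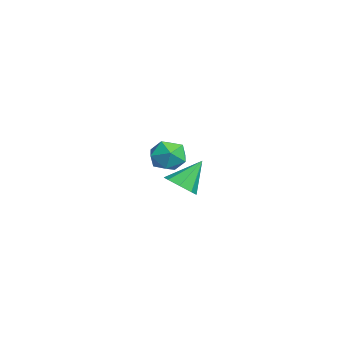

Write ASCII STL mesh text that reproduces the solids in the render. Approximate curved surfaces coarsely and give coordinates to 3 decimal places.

solid 
facet normal 0.227 -0.605 -0.763
outer loop
vertex 2.158 0.763 3.348
vertex 1.472 0.44 3.4
vertex 1.761 1.03 3.018
endloop
endfacet
facet normal 0.535 0.844 0.039
outer loop
vertex 2.158 0.763 3.348
vertex 1.761 1.03 3.018
vertex 1.128 1.36 4.56
endloop
endfacet
facet normal 0.227 -0.605 -0.763
outer loop
vertex 1.761 1.03 3.018
vertex 1.472 0.44 3.4
vertex 1.194 0.951 2.912
endloop
endfacet
facet normal -0.089 0.966 -0.243
outer loop
vertex 1.761 1.03 3.018
vertex 1.194 0.951 2.912
vertex 1.128 1.36 4.56
endloop
endfacet
facet normal 0.227 -0.605 -0.763
outer loop
vertex 1.194 0.951 2.912
vertex 1.472 0.44 3.4
vertex 0.791 0.573 3.092
endloop
endfacet
facet normal -0.716 0.670 -0.195
outer loop
vertex 1.194 0.951 2.912
vertex 0.791 0.573 3.092
vertex 1.128 1.36 4.56
endloop
endfacet
facet normal 0.226 -0.606 -0.762
outer loop
vertex 0.791 0.573 3.092
vertex 1.472 0.44 3.4
vertex 0.786 0.117 3.453
endloop
endfacet
facet normal -0.979 0.132 0.154
outer loop
vertex 0.791 0.573 3.092
vertex 0.786 0.117 3.453
vertex 1.128 1.36 4.56
endloop
endfacet
facet normal 0.226 -0.606 -0.763
outer loop
vertex 0.786 0.117 3.453
vertex 1.472 0.44 3.4
vertex 1.184 -0.15 3.783
endloop
endfacet
facet normal -0.725 -0.336 0.602
outer loop
vertex 0.786 0.117 3.453
vertex 1.184 -0.15 3.783
vertex 1.128 1.36 4.56
endloop
endfacet
facet normal 0.226 -0.606 -0.763
outer loop
vertex 1.184 -0.15 3.783
vertex 1.472 0.44 3.4
vertex 1.75 -0.072 3.889
endloop
endfacet
facet normal -0.102 -0.458 0.883
outer loop
vertex 1.184 -0.15 3.783
vertex 1.75 -0.072 3.889
vertex 1.128 1.36 4.56
endloop
endfacet
facet normal 0.226 -0.606 -0.763
outer loop
vertex 1.75 -0.072 3.889
vertex 1.472 0.44 3.4
vertex 2.154 0.307 3.708
endloop
endfacet
facet normal 0.526 -0.162 0.835
outer loop
vertex 1.75 -0.072 3.889
vertex 2.154 0.307 3.708
vertex 1.128 1.36 4.56
endloop
endfacet
facet normal 0.227 -0.605 -0.763
outer loop
vertex 2.154 0.307 3.708
vertex 1.472 0.44 3.4
vertex 2.158 0.763 3.348
endloop
endfacet
facet normal 0.789 0.376 0.485
outer loop
vertex 2.154 0.307 3.708
vertex 2.158 0.763 3.348
vertex 1.128 1.36 4.56
endloop
endfacet
facet normal -0.625 -0.343 0.701
outer loop
vertex -4.51 0.99 3.396
vertex -4.356 0.134 3.114
vertex -3.829 0.503 3.764
endloop
endfacet
facet normal -0.309 0.260 0.915
outer loop
vertex -4.51 0.99 3.396
vertex -3.829 0.503 3.764
vertex -3.701 1.385 3.557
endloop
endfacet
facet normal -0.463 0.769 0.441
outer loop
vertex -4.51 0.99 3.396
vertex -3.701 1.385 3.557
vertex -4.149 1.561 2.779
endloop
endfacet
facet normal -0.874 0.481 -0.066
outer loop
vertex -4.51 0.99 3.396
vertex -4.149 1.561 2.779
vertex -4.554 0.787 2.505
endloop
endfacet
facet normal -0.974 -0.207 0.095
outer loop
vertex -4.51 0.99 3.396
vertex -4.554 0.787 2.505
vertex -4.356 0.134 3.114
endloop
endfacet
facet normal 0.396 0.155 0.905
outer loop
vertex -3.701 1.385 3.557
vertex -3.829 0.503 3.764
vertex -3.046 0.773 3.375
endloop
endfacet
facet normal -0.114 -0.821 0.559
outer loop
vertex -3.829 0.503 3.764
vertex -4.356 0.134 3.114
vertex -3.451 -0.001 3.101
endloop
endfacet
facet normal -0.679 -0.600 -0.423
outer loop
vertex -4.356 0.134 3.114
vertex -4.554 0.787 2.505
vertex -3.899 0.175 2.323
endloop
endfacet
facet normal -0.517 0.513 -0.685
outer loop
vertex -4.554 0.787 2.505
vertex -4.149 1.561 2.779
vertex -3.771 1.057 2.116
endloop
endfacet
facet normal 0.148 0.980 0.136
outer loop
vertex -4.149 1.561 2.779
vertex -3.701 1.385 3.557
vertex -3.244 1.426 2.766
endloop
endfacet
facet normal 0.874 -0.481 0.066
outer loop
vertex -3.09 0.57 2.484
vertex -3.046 0.773 3.375
vertex -3.451 -0.001 3.101
endloop
endfacet
facet normal 0.463 -0.769 -0.441
outer loop
vertex -3.09 0.57 2.484
vertex -3.451 -0.001 3.101
vertex -3.899 0.175 2.323
endloop
endfacet
facet normal 0.309 -0.260 -0.915
outer loop
vertex -3.09 0.57 2.484
vertex -3.899 0.175 2.323
vertex -3.771 1.057 2.116
endloop
endfacet
facet normal 0.625 0.343 -0.701
outer loop
vertex -3.09 0.57 2.484
vertex -3.771 1.057 2.116
vertex -3.244 1.426 2.766
endloop
endfacet
facet normal 0.974 0.207 -0.095
outer loop
vertex -3.09 0.57 2.484
vertex -3.244 1.426 2.766
vertex -3.046 0.773 3.375
endloop
endfacet
facet normal 0.517 -0.513 0.685
outer loop
vertex -3.451 -0.001 3.101
vertex -3.046 0.773 3.375
vertex -3.829 0.503 3.764
endloop
endfacet
facet normal -0.148 -0.980 -0.136
outer loop
vertex -3.899 0.175 2.323
vertex -3.451 -0.001 3.101
vertex -4.356 0.134 3.114
endloop
endfacet
facet normal -0.396 -0.155 -0.905
outer loop
vertex -3.771 1.057 2.116
vertex -3.899 0.175 2.323
vertex -4.554 0.787 2.505
endloop
endfacet
facet normal 0.114 0.821 -0.559
outer loop
vertex -3.244 1.426 2.766
vertex -3.771 1.057 2.116
vertex -4.149 1.561 2.779
endloop
endfacet
facet normal 0.679 0.600 0.423
outer loop
vertex -3.046 0.773 3.375
vertex -3.244 1.426 2.766
vertex -3.701 1.385 3.557
endloop
endfacet

endsolid


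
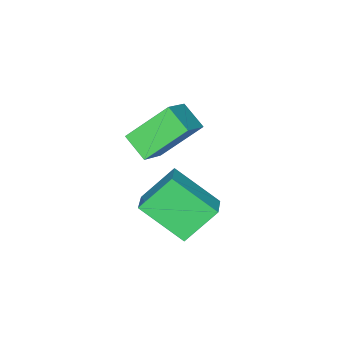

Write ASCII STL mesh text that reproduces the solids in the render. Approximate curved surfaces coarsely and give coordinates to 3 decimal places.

solid 
facet normal -0.605 0.358 0.711
outer loop
vertex 2.669 1.837 -1.475
vertex 3.334 2.283 -1.134
vertex 2.271 3.227 -2.514
endloop
endfacet
facet normal -0.764 -0.512 -0.392
outer loop
vertex 3.166 2.697 -3.566
vertex 2.669 1.837 -1.475
vertex 2.271 3.227 -2.514
endloop
endfacet
facet normal -0.606 0.357 0.711
outer loop
vertex 2.271 3.227 -2.514
vertex 3.334 2.283 -1.134
vertex 2.935 3.672 -2.172
endloop
endfacet
facet normal -0.223 0.781 -0.583
outer loop
vertex 2.935 3.672 -2.172
vertex 3.166 2.697 -3.566
vertex 2.271 3.227 -2.514
endloop
endfacet
facet normal 0.224 -0.780 0.584
outer loop
vertex 2.669 1.837 -1.475
vertex 4.229 1.753 -2.186
vertex 3.334 2.283 -1.134
endloop
endfacet
facet normal -0.764 -0.513 -0.392
outer loop
vertex 3.565 1.308 -2.528
vertex 2.669 1.837 -1.475
vertex 3.166 2.697 -3.566
endloop
endfacet
facet normal 0.224 -0.781 0.583
outer loop
vertex 3.565 1.308 -2.528
vertex 4.229 1.753 -2.186
vertex 2.669 1.837 -1.475
endloop
endfacet
facet normal 0.764 0.512 0.392
outer loop
vertex 3.334 2.283 -1.134
vertex 4.229 1.753 -2.186
vertex 2.935 3.672 -2.172
endloop
endfacet
facet normal -0.225 0.781 -0.583
outer loop
vertex 3.831 3.143 -3.225
vertex 3.166 2.697 -3.566
vertex 2.935 3.672 -2.172
endloop
endfacet
facet normal 0.764 0.512 0.393
outer loop
vertex 2.935 3.672 -2.172
vertex 4.229 1.753 -2.186
vertex 3.831 3.143 -3.225
endloop
endfacet
facet normal 0.605 -0.358 -0.711
outer loop
vertex 3.831 3.143 -3.225
vertex 3.565 1.308 -2.528
vertex 3.166 2.697 -3.566
endloop
endfacet
facet normal 0.606 -0.358 -0.711
outer loop
vertex 4.229 1.753 -2.186
vertex 3.565 1.308 -2.528
vertex 3.831 3.143 -3.225
endloop
endfacet
facet normal -0.785 -0.170 -0.595
outer loop
vertex -0.706 -0.507 -2.457
vertex -0.534 0.397 -2.942
vertex 0.374 -1.346 -3.643
endloop
endfacet
facet normal -0.165 -0.870 0.465
outer loop
vertex 1.434 -1.117 -2.838
vertex -0.706 -0.507 -2.457
vertex 0.374 -1.346 -3.643
endloop
endfacet
facet normal -0.785 -0.169 -0.596
outer loop
vertex 0.374 -1.346 -3.643
vertex -0.534 0.397 -2.942
vertex 0.546 -0.442 -4.127
endloop
endfacet
facet normal 0.597 -0.464 -0.654
outer loop
vertex 0.546 -0.442 -4.127
vertex 1.434 -1.117 -2.838
vertex 0.374 -1.346 -3.643
endloop
endfacet
facet normal -0.597 0.464 0.654
outer loop
vertex -0.706 -0.507 -2.457
vertex 0.526 0.626 -2.137
vertex -0.534 0.397 -2.942
endloop
endfacet
facet normal -0.165 -0.870 0.465
outer loop
vertex 0.354 -0.278 -1.653
vertex -0.706 -0.507 -2.457
vertex 1.434 -1.117 -2.838
endloop
endfacet
facet normal -0.597 0.464 0.655
outer loop
vertex 0.354 -0.278 -1.653
vertex 0.526 0.626 -2.137
vertex -0.706 -0.507 -2.457
endloop
endfacet
facet normal 0.165 0.870 -0.465
outer loop
vertex -0.534 0.397 -2.942
vertex 0.526 0.626 -2.137
vertex 0.546 -0.442 -4.127
endloop
endfacet
facet normal 0.597 -0.465 -0.654
outer loop
vertex 1.606 -0.213 -3.323
vertex 1.434 -1.117 -2.838
vertex 0.546 -0.442 -4.127
endloop
endfacet
facet normal 0.165 0.870 -0.465
outer loop
vertex 0.546 -0.442 -4.127
vertex 0.526 0.626 -2.137
vertex 1.606 -0.213 -3.323
endloop
endfacet
facet normal 0.785 0.170 0.595
outer loop
vertex 1.606 -0.213 -3.323
vertex 0.354 -0.278 -1.653
vertex 1.434 -1.117 -2.838
endloop
endfacet
facet normal 0.785 0.169 0.595
outer loop
vertex 0.526 0.626 -2.137
vertex 0.354 -0.278 -1.653
vertex 1.606 -0.213 -3.323
endloop
endfacet

endsolid


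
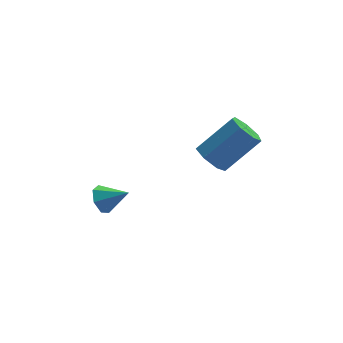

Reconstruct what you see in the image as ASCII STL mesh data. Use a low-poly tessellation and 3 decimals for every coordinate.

solid 
facet normal -0.790 0.371 -0.488
outer loop
vertex -1.303 -1.02 -4.083
vertex -1.492 -0.703 -3.536
vertex -1.095 -0.491 -4.018
endloop
endfacet
facet normal 0.798 -0.246 -0.550
outer loop
vertex -1.303 -1.02 -4.083
vertex -1.095 -0.491 -4.018
vertex -0.568 -1.137 -2.964
endloop
endfacet
facet normal -0.790 0.372 -0.487
outer loop
vertex -1.095 -0.491 -4.018
vertex -1.492 -0.703 -3.536
vertex -1.185 -0.121 -3.59
endloop
endfacet
facet normal 0.886 0.426 -0.182
outer loop
vertex -1.095 -0.491 -4.018
vertex -1.185 -0.121 -3.59
vertex -0.568 -1.137 -2.964
endloop
endfacet
facet normal -0.790 0.371 -0.488
outer loop
vertex -1.185 -0.121 -3.59
vertex -1.492 -0.703 -3.536
vertex -1.507 -0.189 -3.121
endloop
endfacet
facet normal 0.577 0.653 0.491
outer loop
vertex -1.185 -0.121 -3.59
vertex -1.507 -0.189 -3.121
vertex -0.568 -1.137 -2.964
endloop
endfacet
facet normal -0.790 0.371 -0.488
outer loop
vertex -1.507 -0.189 -3.121
vertex -1.492 -0.703 -3.536
vertex -1.818 -0.644 -2.964
endloop
endfacet
facet normal 0.103 0.261 0.960
outer loop
vertex -1.507 -0.189 -3.121
vertex -1.818 -0.644 -2.964
vertex -0.568 -1.137 -2.964
endloop
endfacet
facet normal -0.790 0.371 -0.488
outer loop
vertex -1.818 -0.644 -2.964
vertex -1.492 -0.703 -3.536
vertex -1.883 -1.143 -3.238
endloop
endfacet
facet normal -0.180 -0.455 0.872
outer loop
vertex -1.818 -0.644 -2.964
vertex -1.883 -1.143 -3.238
vertex -0.568 -1.137 -2.964
endloop
endfacet
facet normal -0.790 0.370 -0.489
outer loop
vertex -1.883 -1.143 -3.238
vertex -1.492 -0.703 -3.536
vertex -1.654 -1.311 -3.735
endloop
endfacet
facet normal -0.057 -0.953 0.296
outer loop
vertex -1.883 -1.143 -3.238
vertex -1.654 -1.311 -3.735
vertex -0.568 -1.137 -2.964
endloop
endfacet
facet normal -0.791 0.370 -0.488
outer loop
vertex -1.654 -1.311 -3.735
vertex -1.492 -0.703 -3.536
vertex -1.303 -1.02 -4.083
endloop
endfacet
facet normal 0.378 -0.861 -0.339
outer loop
vertex -1.654 -1.311 -3.735
vertex -1.303 -1.02 -4.083
vertex -0.568 -1.137 -2.964
endloop
endfacet
facet normal -0.732 -0.092 -0.675
outer loop
vertex 2.853 -1.57 -1.681
vertex 2.364 -1.716 -1.131
vertex 2.552 -1.052 -1.425
endloop
endfacet
facet normal 0.501 0.600 -0.624
outer loop
vertex 2.853 -1.57 -1.681
vertex 2.552 -1.052 -1.425
vertex 4.244 -1.397 -0.399
endloop
endfacet
facet normal 0.501 0.600 -0.624
outer loop
vertex 4.244 -1.397 -0.399
vertex 2.552 -1.052 -1.425
vertex 3.944 -0.879 -0.142
endloop
endfacet
facet normal 0.733 0.090 0.674
outer loop
vertex 4.244 -1.397 -0.399
vertex 3.944 -0.879 -0.142
vertex 3.756 -1.544 0.151
endloop
endfacet
facet normal -0.733 -0.091 -0.674
outer loop
vertex 2.552 -1.052 -1.425
vertex 2.364 -1.716 -1.131
vertex 2.11 -1.035 -0.947
endloop
endfacet
facet normal -0.049 0.996 -0.081
outer loop
vertex 2.552 -1.052 -1.425
vertex 2.11 -1.035 -0.947
vertex 3.944 -0.879 -0.142
endloop
endfacet
facet normal -0.049 0.996 -0.081
outer loop
vertex 3.944 -0.879 -0.142
vertex 2.11 -1.035 -0.947
vertex 3.502 -0.862 0.335
endloop
endfacet
facet normal 0.732 0.091 0.675
outer loop
vertex 3.944 -0.879 -0.142
vertex 3.502 -0.862 0.335
vertex 3.756 -1.544 0.151
endloop
endfacet
facet normal -0.732 -0.091 -0.675
outer loop
vertex 2.11 -1.035 -0.947
vertex 2.364 -1.716 -1.131
vertex 1.859 -1.531 -0.608
endloop
endfacet
facet normal -0.561 0.641 0.523
outer loop
vertex 2.11 -1.035 -0.947
vertex 1.859 -1.531 -0.608
vertex 3.502 -0.862 0.335
endloop
endfacet
facet normal -0.561 0.641 0.523
outer loop
vertex 3.502 -0.862 0.335
vertex 1.859 -1.531 -0.608
vertex 3.251 -1.358 0.674
endloop
endfacet
facet normal 0.732 0.091 0.675
outer loop
vertex 3.502 -0.862 0.335
vertex 3.251 -1.358 0.674
vertex 3.756 -1.544 0.151
endloop
endfacet
facet normal -0.732 -0.091 -0.675
outer loop
vertex 1.859 -1.531 -0.608
vertex 2.364 -1.716 -1.131
vertex 1.989 -2.166 -0.663
endloop
endfacet
facet normal -0.651 -0.197 0.733
outer loop
vertex 1.859 -1.531 -0.608
vertex 1.989 -2.166 -0.663
vertex 3.251 -1.358 0.674
endloop
endfacet
facet normal -0.651 -0.196 0.733
outer loop
vertex 3.251 -1.358 0.674
vertex 1.989 -2.166 -0.663
vertex 3.38 -1.994 0.619
endloop
endfacet
facet normal 0.732 0.090 0.675
outer loop
vertex 3.251 -1.358 0.674
vertex 3.38 -1.994 0.619
vertex 3.756 -1.544 0.151
endloop
endfacet
facet normal -0.732 -0.091 -0.675
outer loop
vertex 1.989 -2.166 -0.663
vertex 2.364 -1.716 -1.131
vertex 2.401 -2.463 -1.07
endloop
endfacet
facet normal -0.251 -0.885 0.391
outer loop
vertex 1.989 -2.166 -0.663
vertex 2.401 -2.463 -1.07
vertex 3.38 -1.994 0.619
endloop
endfacet
facet normal -0.250 -0.886 0.391
outer loop
vertex 3.38 -1.994 0.619
vertex 2.401 -2.463 -1.07
vertex 3.792 -2.29 0.212
endloop
endfacet
facet normal 0.732 0.091 0.675
outer loop
vertex 3.38 -1.994 0.619
vertex 3.792 -2.29 0.212
vertex 3.756 -1.544 0.151
endloop
endfacet
facet normal -0.733 -0.091 -0.675
outer loop
vertex 2.401 -2.463 -1.07
vertex 2.364 -1.716 -1.131
vertex 2.785 -2.197 -1.523
endloop
endfacet
facet normal 0.339 -0.908 -0.246
outer loop
vertex 2.401 -2.463 -1.07
vertex 2.785 -2.197 -1.523
vertex 3.792 -2.29 0.212
endloop
endfacet
facet normal 0.338 -0.909 -0.245
outer loop
vertex 3.792 -2.29 0.212
vertex 2.785 -2.197 -1.523
vertex 4.177 -2.025 -0.241
endloop
endfacet
facet normal 0.732 0.091 0.675
outer loop
vertex 3.792 -2.29 0.212
vertex 4.177 -2.025 -0.241
vertex 3.756 -1.544 0.151
endloop
endfacet
facet normal -0.732 -0.091 -0.675
outer loop
vertex 2.785 -2.197 -1.523
vertex 2.364 -1.716 -1.131
vertex 2.853 -1.57 -1.681
endloop
endfacet
facet normal 0.673 -0.249 -0.697
outer loop
vertex 2.785 -2.197 -1.523
vertex 2.853 -1.57 -1.681
vertex 4.177 -2.025 -0.241
endloop
endfacet
facet normal 0.673 -0.247 -0.697
outer loop
vertex 4.177 -2.025 -0.241
vertex 2.853 -1.57 -1.681
vertex 4.244 -1.397 -0.399
endloop
endfacet
facet normal 0.733 0.092 0.674
outer loop
vertex 4.177 -2.025 -0.241
vertex 4.244 -1.397 -0.399
vertex 3.756 -1.544 0.151
endloop
endfacet

endsolid


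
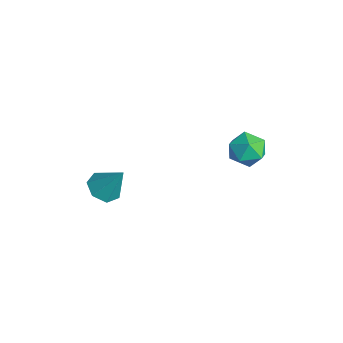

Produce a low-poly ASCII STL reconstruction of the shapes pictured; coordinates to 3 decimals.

solid 
facet normal -0.101 -0.373 0.922
outer loop
vertex 0.719 3.546 1.507
vertex 1.096 2.571 1.154
vertex 1.801 3.329 1.538
endloop
endfacet
facet normal 0.038 0.326 0.945
outer loop
vertex 0.719 3.546 1.507
vertex 1.801 3.329 1.538
vertex 1.447 4.321 1.21
endloop
endfacet
facet normal -0.472 0.665 0.579
outer loop
vertex 0.719 3.546 1.507
vertex 1.447 4.321 1.21
vertex 0.523 4.177 0.623
endloop
endfacet
facet normal -0.927 0.175 0.331
outer loop
vertex 0.719 3.546 1.507
vertex 0.523 4.177 0.623
vertex 0.306 3.095 0.588
endloop
endfacet
facet normal -0.698 -0.467 0.543
outer loop
vertex 0.719 3.546 1.507
vertex 0.306 3.095 0.588
vertex 1.096 2.571 1.154
endloop
endfacet
facet normal 0.660 0.437 0.611
outer loop
vertex 1.447 4.321 1.21
vertex 1.801 3.329 1.538
vertex 2.274 3.825 0.672
endloop
endfacet
facet normal 0.433 -0.694 0.575
outer loop
vertex 1.801 3.329 1.538
vertex 1.096 2.571 1.154
vertex 2.057 2.743 0.637
endloop
endfacet
facet normal -0.533 -0.845 -0.039
outer loop
vertex 1.096 2.571 1.154
vertex 0.306 3.095 0.588
vertex 1.133 2.599 0.05
endloop
endfacet
facet normal -0.903 0.194 -0.383
outer loop
vertex 0.306 3.095 0.588
vertex 0.523 4.177 0.623
vertex 0.779 3.591 -0.278
endloop
endfacet
facet normal -0.166 0.986 0.019
outer loop
vertex 0.523 4.177 0.623
vertex 1.447 4.321 1.21
vertex 1.484 4.349 0.106
endloop
endfacet
facet normal 0.927 -0.175 -0.331
outer loop
vertex 1.861 3.374 -0.247
vertex 2.274 3.825 0.672
vertex 2.057 2.743 0.637
endloop
endfacet
facet normal 0.472 -0.665 -0.579
outer loop
vertex 1.861 3.374 -0.247
vertex 2.057 2.743 0.637
vertex 1.133 2.599 0.05
endloop
endfacet
facet normal -0.038 -0.326 -0.945
outer loop
vertex 1.861 3.374 -0.247
vertex 1.133 2.599 0.05
vertex 0.779 3.591 -0.278
endloop
endfacet
facet normal 0.101 0.373 -0.922
outer loop
vertex 1.861 3.374 -0.247
vertex 0.779 3.591 -0.278
vertex 1.484 4.349 0.106
endloop
endfacet
facet normal 0.698 0.467 -0.543
outer loop
vertex 1.861 3.374 -0.247
vertex 1.484 4.349 0.106
vertex 2.274 3.825 0.672
endloop
endfacet
facet normal 0.903 -0.194 0.383
outer loop
vertex 2.057 2.743 0.637
vertex 2.274 3.825 0.672
vertex 1.801 3.329 1.538
endloop
endfacet
facet normal 0.166 -0.986 -0.019
outer loop
vertex 1.133 2.599 0.05
vertex 2.057 2.743 0.637
vertex 1.096 2.571 1.154
endloop
endfacet
facet normal -0.660 -0.437 -0.611
outer loop
vertex 0.779 3.591 -0.278
vertex 1.133 2.599 0.05
vertex 0.306 3.095 0.588
endloop
endfacet
facet normal -0.433 0.694 -0.575
outer loop
vertex 1.484 4.349 0.106
vertex 0.779 3.591 -0.278
vertex 0.523 4.177 0.623
endloop
endfacet
facet normal 0.533 0.845 0.039
outer loop
vertex 2.274 3.825 0.672
vertex 1.484 4.349 0.106
vertex 1.447 4.321 1.21
endloop
endfacet
facet normal -0.389 -0.382 -0.838
outer loop
vertex -0.743 -2.529 -3.142
vertex -1.331 -3.114 -2.602
vertex -1.51 -2.199 -2.936
endloop
endfacet
facet normal 0.368 0.923 -0.108
outer loop
vertex -0.743 -2.529 -3.142
vertex -1.51 -2.199 -2.936
vertex -0.549 -2.346 -0.918
endloop
endfacet
facet normal -0.389 -0.382 -0.838
outer loop
vertex -1.51 -2.199 -2.936
vertex -1.331 -3.114 -2.602
vertex -2.142 -2.559 -2.479
endloop
endfacet
facet normal -0.349 0.908 0.232
outer loop
vertex -1.51 -2.199 -2.936
vertex -2.142 -2.559 -2.479
vertex -0.549 -2.346 -0.918
endloop
endfacet
facet normal -0.389 -0.383 -0.838
outer loop
vertex -2.142 -2.559 -2.479
vertex -1.331 -3.114 -2.602
vertex -2.164 -3.336 -2.114
endloop
endfacet
facet normal -0.684 0.326 0.653
outer loop
vertex -2.142 -2.559 -2.479
vertex -2.164 -3.336 -2.114
vertex -0.549 -2.346 -0.918
endloop
endfacet
facet normal -0.389 -0.382 -0.838
outer loop
vertex -2.164 -3.336 -2.114
vertex -1.331 -3.114 -2.602
vertex -1.559 -3.946 -2.117
endloop
endfacet
facet normal -0.385 -0.386 0.839
outer loop
vertex -2.164 -3.336 -2.114
vertex -1.559 -3.946 -2.117
vertex -0.549 -2.346 -0.918
endloop
endfacet
facet normal -0.390 -0.382 -0.838
outer loop
vertex -1.559 -3.946 -2.117
vertex -1.331 -3.114 -2.602
vertex -0.783 -3.93 -2.485
endloop
endfacet
facet normal 0.322 -0.689 0.649
outer loop
vertex -1.559 -3.946 -2.117
vertex -0.783 -3.93 -2.485
vertex -0.549 -2.346 -0.918
endloop
endfacet
facet normal -0.390 -0.382 -0.838
outer loop
vertex -0.783 -3.93 -2.485
vertex -1.331 -3.114 -2.602
vertex -0.42 -3.299 -2.942
endloop
endfacet
facet normal 0.906 -0.358 0.226
outer loop
vertex -0.783 -3.93 -2.485
vertex -0.42 -3.299 -2.942
vertex -0.549 -2.346 -0.918
endloop
endfacet
facet normal -0.390 -0.381 -0.838
outer loop
vertex -0.42 -3.299 -2.942
vertex -1.331 -3.114 -2.602
vertex -0.743 -2.529 -3.142
endloop
endfacet
facet normal 0.926 0.360 -0.110
outer loop
vertex -0.42 -3.299 -2.942
vertex -0.743 -2.529 -3.142
vertex -0.549 -2.346 -0.918
endloop
endfacet

endsolid


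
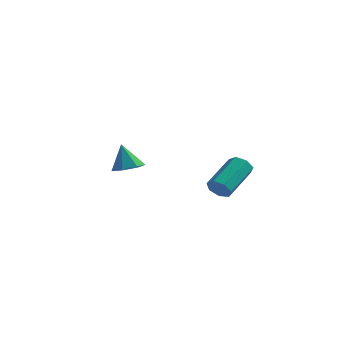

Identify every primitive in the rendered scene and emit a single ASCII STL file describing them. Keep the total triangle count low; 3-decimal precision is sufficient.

solid 
facet normal 0.281 -0.104 -0.954
outer loop
vertex -2.351 2.469 -3.668
vertex -3.137 2.151 -3.865
vertex -2.868 2.979 -3.876
endloop
endfacet
facet normal 0.469 0.697 0.543
outer loop
vertex -2.351 2.469 -3.668
vertex -2.868 2.979 -3.876
vertex -3.563 2.309 -2.415
endloop
endfacet
facet normal 0.281 -0.104 -0.954
outer loop
vertex -2.868 2.979 -3.876
vertex -3.137 2.151 -3.865
vertex -3.587 2.865 -4.075
endloop
endfacet
facet normal -0.232 0.921 0.312
outer loop
vertex -2.868 2.979 -3.876
vertex -3.587 2.865 -4.075
vertex -3.563 2.309 -2.415
endloop
endfacet
facet normal 0.281 -0.104 -0.954
outer loop
vertex -3.587 2.865 -4.075
vertex -3.137 2.151 -3.865
vertex -3.967 2.214 -4.116
endloop
endfacet
facet normal -0.855 0.488 0.176
outer loop
vertex -3.587 2.865 -4.075
vertex -3.967 2.214 -4.116
vertex -3.563 2.309 -2.415
endloop
endfacet
facet normal 0.281 -0.103 -0.954
outer loop
vertex -3.967 2.214 -4.116
vertex -3.137 2.151 -3.865
vertex -3.721 1.515 -3.968
endloop
endfacet
facet normal -0.931 -0.278 0.237
outer loop
vertex -3.967 2.214 -4.116
vertex -3.721 1.515 -3.968
vertex -3.563 2.309 -2.415
endloop
endfacet
facet normal 0.281 -0.104 -0.954
outer loop
vertex -3.721 1.515 -3.968
vertex -3.137 2.151 -3.865
vertex -3.035 1.296 -3.742
endloop
endfacet
facet normal -0.403 -0.798 0.449
outer loop
vertex -3.721 1.515 -3.968
vertex -3.035 1.296 -3.742
vertex -3.563 2.309 -2.415
endloop
endfacet
facet normal 0.280 -0.104 -0.954
outer loop
vertex -3.035 1.296 -3.742
vertex -3.137 2.151 -3.865
vertex -2.425 1.721 -3.609
endloop
endfacet
facet normal 0.332 -0.681 0.652
outer loop
vertex -3.035 1.296 -3.742
vertex -2.425 1.721 -3.609
vertex -3.563 2.309 -2.415
endloop
endfacet
facet normal 0.281 -0.103 -0.954
outer loop
vertex -2.425 1.721 -3.609
vertex -3.137 2.151 -3.865
vertex -2.351 2.469 -3.668
endloop
endfacet
facet normal 0.720 -0.016 0.694
outer loop
vertex -2.425 1.721 -3.609
vertex -2.351 2.469 -3.668
vertex -3.563 2.309 -2.415
endloop
endfacet
facet normal -0.177 -0.867 -0.467
outer loop
vertex 3.342 -0.957 -3.77
vertex 2.923 -1.13 -3.29
vertex 2.796 -0.803 -3.849
endloop
endfacet
facet normal 0.245 0.420 -0.874
outer loop
vertex 3.342 -0.957 -3.77
vertex 2.796 -0.803 -3.849
vertex 3.716 0.862 -2.791
endloop
endfacet
facet normal 0.244 0.420 -0.874
outer loop
vertex 3.716 0.862 -2.791
vertex 2.796 -0.803 -3.849
vertex 3.17 1.017 -2.869
endloop
endfacet
facet normal 0.179 0.866 0.466
outer loop
vertex 3.716 0.862 -2.791
vertex 3.17 1.017 -2.869
vertex 3.297 0.69 -2.31
endloop
endfacet
facet normal -0.180 -0.866 -0.466
outer loop
vertex 2.796 -0.803 -3.849
vertex 2.923 -1.13 -3.29
vertex 2.346 -0.894 -3.506
endloop
endfacet
facet normal -0.593 0.473 -0.652
outer loop
vertex 2.796 -0.803 -3.849
vertex 2.346 -0.894 -3.506
vertex 3.17 1.017 -2.869
endloop
endfacet
facet normal -0.592 0.473 -0.652
outer loop
vertex 3.17 1.017 -2.869
vertex 2.346 -0.894 -3.506
vertex 2.72 0.925 -2.527
endloop
endfacet
facet normal 0.177 0.867 0.467
outer loop
vertex 3.17 1.017 -2.869
vertex 2.72 0.925 -2.527
vertex 3.297 0.69 -2.31
endloop
endfacet
facet normal -0.179 -0.866 -0.467
outer loop
vertex 2.346 -0.894 -3.506
vertex 2.923 -1.13 -3.29
vertex 2.33 -1.163 -3.001
endloop
endfacet
facet normal -0.984 0.170 0.060
outer loop
vertex 2.346 -0.894 -3.506
vertex 2.33 -1.163 -3.001
vertex 2.72 0.925 -2.527
endloop
endfacet
facet normal -0.984 0.170 0.060
outer loop
vertex 2.72 0.925 -2.527
vertex 2.33 -1.163 -3.001
vertex 2.704 0.656 -2.022
endloop
endfacet
facet normal 0.177 0.866 0.467
outer loop
vertex 2.72 0.925 -2.527
vertex 2.704 0.656 -2.022
vertex 3.297 0.69 -2.31
endloop
endfacet
facet normal -0.179 -0.866 -0.466
outer loop
vertex 2.33 -1.163 -3.001
vertex 2.923 -1.13 -3.29
vertex 2.761 -1.407 -2.713
endloop
endfacet
facet normal -0.634 -0.261 0.728
outer loop
vertex 2.33 -1.163 -3.001
vertex 2.761 -1.407 -2.713
vertex 2.704 0.656 -2.022
endloop
endfacet
facet normal -0.634 -0.261 0.728
outer loop
vertex 2.704 0.656 -2.022
vertex 2.761 -1.407 -2.713
vertex 3.135 0.413 -1.734
endloop
endfacet
facet normal 0.177 0.867 0.467
outer loop
vertex 2.704 0.656 -2.022
vertex 3.135 0.413 -1.734
vertex 3.297 0.69 -2.31
endloop
endfacet
facet normal -0.178 -0.867 -0.466
outer loop
vertex 2.761 -1.407 -2.713
vertex 2.923 -1.13 -3.29
vertex 3.314 -1.442 -2.859
endloop
endfacet
facet normal 0.192 -0.495 0.847
outer loop
vertex 2.761 -1.407 -2.713
vertex 3.314 -1.442 -2.859
vertex 3.135 0.413 -1.734
endloop
endfacet
facet normal 0.192 -0.495 0.847
outer loop
vertex 3.135 0.413 -1.734
vertex 3.314 -1.442 -2.859
vertex 3.688 0.378 -1.88
endloop
endfacet
facet normal 0.178 0.866 0.467
outer loop
vertex 3.135 0.413 -1.734
vertex 3.688 0.378 -1.88
vertex 3.297 0.69 -2.31
endloop
endfacet
facet normal -0.178 -0.867 -0.466
outer loop
vertex 3.314 -1.442 -2.859
vertex 2.923 -1.13 -3.29
vertex 3.572 -1.242 -3.33
endloop
endfacet
facet normal 0.875 -0.356 0.328
outer loop
vertex 3.314 -1.442 -2.859
vertex 3.572 -1.242 -3.33
vertex 3.688 0.378 -1.88
endloop
endfacet
facet normal 0.875 -0.357 0.328
outer loop
vertex 3.688 0.378 -1.88
vertex 3.572 -1.242 -3.33
vertex 3.946 0.578 -2.35
endloop
endfacet
facet normal 0.178 0.866 0.467
outer loop
vertex 3.688 0.378 -1.88
vertex 3.946 0.578 -2.35
vertex 3.297 0.69 -2.31
endloop
endfacet
facet normal -0.178 -0.866 -0.468
outer loop
vertex 3.572 -1.242 -3.33
vertex 2.923 -1.13 -3.29
vertex 3.342 -0.957 -3.77
endloop
endfacet
facet normal 0.898 0.051 -0.437
outer loop
vertex 3.572 -1.242 -3.33
vertex 3.342 -0.957 -3.77
vertex 3.946 0.578 -2.35
endloop
endfacet
facet normal 0.898 0.050 -0.436
outer loop
vertex 3.946 0.578 -2.35
vertex 3.342 -0.957 -3.77
vertex 3.716 0.862 -2.791
endloop
endfacet
facet normal 0.178 0.867 0.465
outer loop
vertex 3.946 0.578 -2.35
vertex 3.716 0.862 -2.791
vertex 3.297 0.69 -2.31
endloop
endfacet

endsolid


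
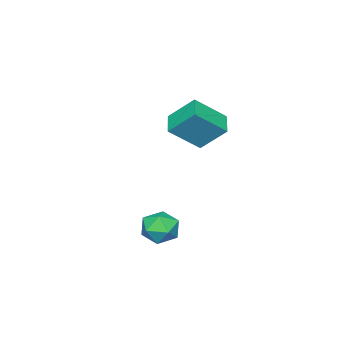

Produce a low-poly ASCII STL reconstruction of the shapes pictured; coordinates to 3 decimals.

solid 
facet normal -0.877 -0.453 0.162
outer loop
vertex 1.499 -1.049 -0.757
vertex 1.962 -1.934 -0.727
vertex 1.843 -1.404 0.111
endloop
endfacet
facet normal -0.877 0.207 0.433
outer loop
vertex 1.499 -1.049 -0.757
vertex 1.843 -1.404 0.111
vertex 1.96 -0.438 -0.115
endloop
endfacet
facet normal -0.741 0.664 -0.099
outer loop
vertex 1.499 -1.049 -0.757
vertex 1.96 -0.438 -0.115
vertex 2.151 -0.371 -1.093
endloop
endfacet
facet normal -0.656 0.285 -0.699
outer loop
vertex 1.499 -1.049 -0.757
vertex 2.151 -0.371 -1.093
vertex 2.152 -1.295 -1.471
endloop
endfacet
facet normal -0.740 -0.405 -0.537
outer loop
vertex 1.499 -1.049 -0.757
vertex 2.152 -1.295 -1.471
vertex 1.962 -1.934 -0.727
endloop
endfacet
facet normal -0.343 0.253 0.904
outer loop
vertex 1.96 -0.438 -0.115
vertex 1.843 -1.404 0.111
vertex 2.708 -0.945 0.311
endloop
endfacet
facet normal -0.342 -0.815 0.467
outer loop
vertex 1.843 -1.404 0.111
vertex 1.962 -1.934 -0.727
vertex 2.709 -1.869 -0.067
endloop
endfacet
facet normal -0.121 -0.737 -0.664
outer loop
vertex 1.962 -1.934 -0.727
vertex 2.152 -1.295 -1.471
vertex 2.9 -1.802 -1.045
endloop
endfacet
facet normal 0.013 0.379 -0.925
outer loop
vertex 2.152 -1.295 -1.471
vertex 2.151 -0.371 -1.093
vertex 3.017 -0.836 -1.271
endloop
endfacet
facet normal -0.125 0.991 0.044
outer loop
vertex 2.151 -0.371 -1.093
vertex 1.96 -0.438 -0.115
vertex 2.898 -0.306 -0.433
endloop
endfacet
facet normal 0.656 -0.285 0.699
outer loop
vertex 3.361 -1.191 -0.403
vertex 2.708 -0.945 0.311
vertex 2.709 -1.869 -0.067
endloop
endfacet
facet normal 0.741 -0.664 0.099
outer loop
vertex 3.361 -1.191 -0.403
vertex 2.709 -1.869 -0.067
vertex 2.9 -1.802 -1.045
endloop
endfacet
facet normal 0.877 -0.207 -0.433
outer loop
vertex 3.361 -1.191 -0.403
vertex 2.9 -1.802 -1.045
vertex 3.017 -0.836 -1.271
endloop
endfacet
facet normal 0.877 0.453 -0.162
outer loop
vertex 3.361 -1.191 -0.403
vertex 3.017 -0.836 -1.271
vertex 2.898 -0.306 -0.433
endloop
endfacet
facet normal 0.740 0.405 0.537
outer loop
vertex 3.361 -1.191 -0.403
vertex 2.898 -0.306 -0.433
vertex 2.708 -0.945 0.311
endloop
endfacet
facet normal -0.013 -0.379 0.925
outer loop
vertex 2.709 -1.869 -0.067
vertex 2.708 -0.945 0.311
vertex 1.843 -1.404 0.111
endloop
endfacet
facet normal 0.125 -0.991 -0.044
outer loop
vertex 2.9 -1.802 -1.045
vertex 2.709 -1.869 -0.067
vertex 1.962 -1.934 -0.727
endloop
endfacet
facet normal 0.343 -0.253 -0.904
outer loop
vertex 3.017 -0.836 -1.271
vertex 2.9 -1.802 -1.045
vertex 2.152 -1.295 -1.471
endloop
endfacet
facet normal 0.342 0.815 -0.467
outer loop
vertex 2.898 -0.306 -0.433
vertex 3.017 -0.836 -1.271
vertex 2.151 -0.371 -1.093
endloop
endfacet
facet normal 0.121 0.737 0.664
outer loop
vertex 2.708 -0.945 0.311
vertex 2.898 -0.306 -0.433
vertex 1.96 -0.438 -0.115
endloop
endfacet
facet normal -0.621 0.460 -0.635
outer loop
vertex -4.306 -2.33 3.641
vertex -3.316 -1.585 3.213
vertex -3.916 -3.592 2.345
endloop
endfacet
facet normal -0.755 -0.568 0.326
outer loop
vertex -2.644 -4.535 3.647
vertex -4.306 -2.33 3.641
vertex -3.916 -3.592 2.345
endloop
endfacet
facet normal -0.620 0.460 -0.635
outer loop
vertex -3.916 -3.592 2.345
vertex -3.316 -1.585 3.213
vertex -2.926 -2.847 1.918
endloop
endfacet
facet normal 0.211 -0.682 -0.700
outer loop
vertex -2.926 -2.847 1.918
vertex -2.644 -4.535 3.647
vertex -3.916 -3.592 2.345
endloop
endfacet
facet normal -0.211 0.682 0.700
outer loop
vertex -4.306 -2.33 3.641
vertex -2.044 -2.528 4.515
vertex -3.316 -1.585 3.213
endloop
endfacet
facet normal -0.755 -0.568 0.326
outer loop
vertex -3.034 -3.273 4.942
vertex -4.306 -2.33 3.641
vertex -2.644 -4.535 3.647
endloop
endfacet
facet normal -0.211 0.682 0.700
outer loop
vertex -3.034 -3.273 4.942
vertex -2.044 -2.528 4.515
vertex -4.306 -2.33 3.641
endloop
endfacet
facet normal 0.755 0.568 -0.326
outer loop
vertex -3.316 -1.585 3.213
vertex -2.044 -2.528 4.515
vertex -2.926 -2.847 1.918
endloop
endfacet
facet normal 0.211 -0.682 -0.700
outer loop
vertex -1.654 -3.79 3.219
vertex -2.644 -4.535 3.647
vertex -2.926 -2.847 1.918
endloop
endfacet
facet normal 0.755 0.568 -0.326
outer loop
vertex -2.926 -2.847 1.918
vertex -2.044 -2.528 4.515
vertex -1.654 -3.79 3.219
endloop
endfacet
facet normal 0.621 -0.460 0.635
outer loop
vertex -1.654 -3.79 3.219
vertex -3.034 -3.273 4.942
vertex -2.644 -4.535 3.647
endloop
endfacet
facet normal 0.620 -0.460 0.635
outer loop
vertex -2.044 -2.528 4.515
vertex -3.034 -3.273 4.942
vertex -1.654 -3.79 3.219
endloop
endfacet

endsolid
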